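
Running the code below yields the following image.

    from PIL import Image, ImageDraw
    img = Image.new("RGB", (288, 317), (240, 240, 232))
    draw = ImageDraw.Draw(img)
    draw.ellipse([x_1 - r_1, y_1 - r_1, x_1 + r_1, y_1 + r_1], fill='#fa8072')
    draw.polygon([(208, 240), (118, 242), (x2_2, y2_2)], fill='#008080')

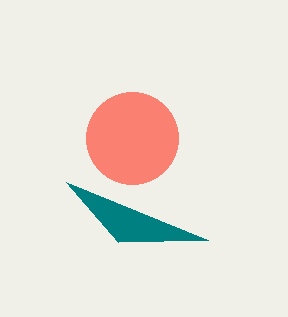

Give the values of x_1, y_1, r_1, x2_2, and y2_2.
x_1 = 132, y_1 = 138, r_1 = 46, x2_2 = 66, y2_2 = 182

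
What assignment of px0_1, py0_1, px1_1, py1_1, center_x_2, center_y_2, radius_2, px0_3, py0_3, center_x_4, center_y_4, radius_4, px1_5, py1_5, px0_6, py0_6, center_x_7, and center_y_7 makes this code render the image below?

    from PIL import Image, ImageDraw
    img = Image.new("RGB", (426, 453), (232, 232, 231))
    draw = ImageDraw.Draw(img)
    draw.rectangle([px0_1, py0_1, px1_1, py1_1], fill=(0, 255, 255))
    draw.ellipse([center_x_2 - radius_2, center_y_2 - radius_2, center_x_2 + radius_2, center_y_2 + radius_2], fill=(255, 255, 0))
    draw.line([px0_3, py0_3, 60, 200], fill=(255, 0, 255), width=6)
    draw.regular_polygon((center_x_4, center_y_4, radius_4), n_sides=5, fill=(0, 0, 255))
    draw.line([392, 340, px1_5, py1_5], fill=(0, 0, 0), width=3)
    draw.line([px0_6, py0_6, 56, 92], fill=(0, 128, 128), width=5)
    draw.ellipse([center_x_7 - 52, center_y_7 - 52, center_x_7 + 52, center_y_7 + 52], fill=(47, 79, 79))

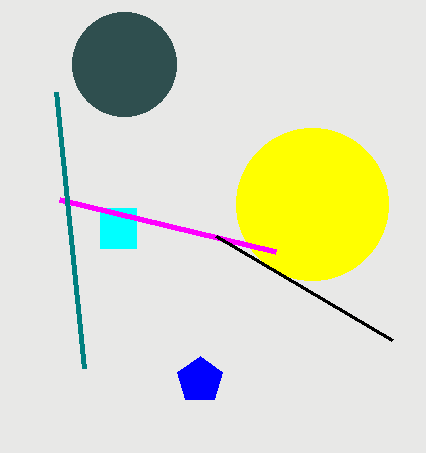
px0_1 = 100; py0_1 = 208; px1_1 = 136; py1_1 = 248; center_x_2 = 312; center_y_2 = 204; radius_2 = 76; px0_3 = 276; py0_3 = 252; center_x_4 = 200; center_y_4 = 380; radius_4 = 24; px1_5 = 216; py1_5 = 236; px0_6 = 84; py0_6 = 368; center_x_7 = 124; center_y_7 = 64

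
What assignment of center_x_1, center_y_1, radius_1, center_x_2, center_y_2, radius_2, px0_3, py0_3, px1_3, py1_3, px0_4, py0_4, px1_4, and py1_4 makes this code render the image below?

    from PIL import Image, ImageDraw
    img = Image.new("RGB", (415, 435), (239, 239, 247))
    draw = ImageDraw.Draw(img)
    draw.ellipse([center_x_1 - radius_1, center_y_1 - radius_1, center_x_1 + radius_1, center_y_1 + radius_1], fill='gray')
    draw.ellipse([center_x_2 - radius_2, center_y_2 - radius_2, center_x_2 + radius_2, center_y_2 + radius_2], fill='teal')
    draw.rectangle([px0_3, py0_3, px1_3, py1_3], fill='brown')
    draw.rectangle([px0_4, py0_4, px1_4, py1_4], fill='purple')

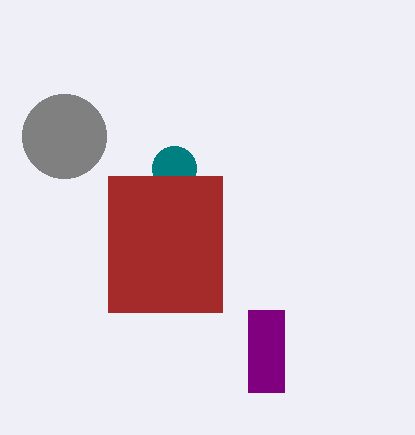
center_x_1 = 64
center_y_1 = 136
radius_1 = 42
center_x_2 = 174
center_y_2 = 168
radius_2 = 22
px0_3 = 108
py0_3 = 176
px1_3 = 222
py1_3 = 312
px0_4 = 248
py0_4 = 310
px1_4 = 284
py1_4 = 392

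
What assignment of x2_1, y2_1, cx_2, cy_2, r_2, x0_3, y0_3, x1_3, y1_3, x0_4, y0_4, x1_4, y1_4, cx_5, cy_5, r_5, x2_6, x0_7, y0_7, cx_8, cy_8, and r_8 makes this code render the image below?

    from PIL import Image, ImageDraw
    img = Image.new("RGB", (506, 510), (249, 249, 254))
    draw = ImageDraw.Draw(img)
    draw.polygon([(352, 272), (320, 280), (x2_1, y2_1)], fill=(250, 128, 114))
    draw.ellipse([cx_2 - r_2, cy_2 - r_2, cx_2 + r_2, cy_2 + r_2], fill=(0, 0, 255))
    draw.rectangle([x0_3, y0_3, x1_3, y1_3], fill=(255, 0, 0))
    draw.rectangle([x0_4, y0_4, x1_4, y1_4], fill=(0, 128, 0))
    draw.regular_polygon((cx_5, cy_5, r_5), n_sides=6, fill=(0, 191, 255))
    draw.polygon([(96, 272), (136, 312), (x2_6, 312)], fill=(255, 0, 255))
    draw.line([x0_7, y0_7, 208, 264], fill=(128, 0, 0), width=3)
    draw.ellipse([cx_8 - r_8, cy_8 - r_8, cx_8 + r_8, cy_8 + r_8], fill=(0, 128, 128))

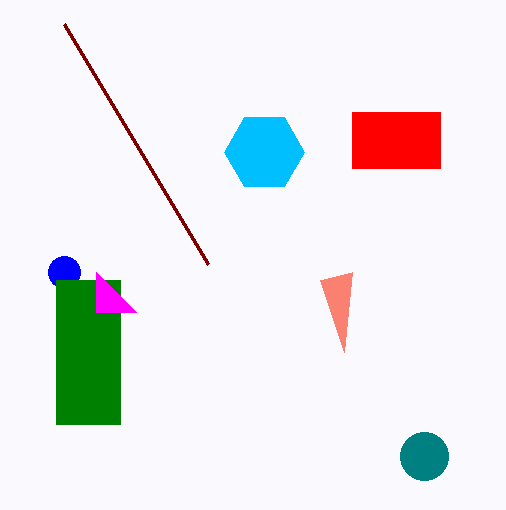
x2_1 = 344, y2_1 = 352, cx_2 = 64, cy_2 = 272, r_2 = 16, x0_3 = 352, y0_3 = 112, x1_3 = 440, y1_3 = 168, x0_4 = 56, y0_4 = 280, x1_4 = 120, y1_4 = 424, cx_5 = 264, cy_5 = 152, r_5 = 40, x2_6 = 96, x0_7 = 64, y0_7 = 24, cx_8 = 424, cy_8 = 456, r_8 = 24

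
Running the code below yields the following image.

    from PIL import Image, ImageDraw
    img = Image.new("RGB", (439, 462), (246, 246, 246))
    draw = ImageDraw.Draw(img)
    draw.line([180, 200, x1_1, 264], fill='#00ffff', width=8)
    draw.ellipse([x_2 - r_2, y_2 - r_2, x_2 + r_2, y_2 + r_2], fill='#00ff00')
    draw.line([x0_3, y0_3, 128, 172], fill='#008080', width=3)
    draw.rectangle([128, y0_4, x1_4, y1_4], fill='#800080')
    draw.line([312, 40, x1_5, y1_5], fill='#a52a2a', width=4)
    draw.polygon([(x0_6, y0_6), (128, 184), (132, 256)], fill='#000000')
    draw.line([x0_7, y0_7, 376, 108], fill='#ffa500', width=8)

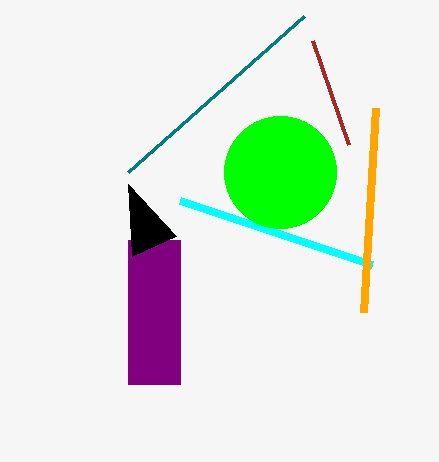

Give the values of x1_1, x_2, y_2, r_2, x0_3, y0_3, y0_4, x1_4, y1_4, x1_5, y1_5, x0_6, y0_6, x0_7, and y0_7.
x1_1 = 372, x_2 = 280, y_2 = 172, r_2 = 56, x0_3 = 304, y0_3 = 16, y0_4 = 240, x1_4 = 180, y1_4 = 384, x1_5 = 348, y1_5 = 144, x0_6 = 176, y0_6 = 236, x0_7 = 364, y0_7 = 312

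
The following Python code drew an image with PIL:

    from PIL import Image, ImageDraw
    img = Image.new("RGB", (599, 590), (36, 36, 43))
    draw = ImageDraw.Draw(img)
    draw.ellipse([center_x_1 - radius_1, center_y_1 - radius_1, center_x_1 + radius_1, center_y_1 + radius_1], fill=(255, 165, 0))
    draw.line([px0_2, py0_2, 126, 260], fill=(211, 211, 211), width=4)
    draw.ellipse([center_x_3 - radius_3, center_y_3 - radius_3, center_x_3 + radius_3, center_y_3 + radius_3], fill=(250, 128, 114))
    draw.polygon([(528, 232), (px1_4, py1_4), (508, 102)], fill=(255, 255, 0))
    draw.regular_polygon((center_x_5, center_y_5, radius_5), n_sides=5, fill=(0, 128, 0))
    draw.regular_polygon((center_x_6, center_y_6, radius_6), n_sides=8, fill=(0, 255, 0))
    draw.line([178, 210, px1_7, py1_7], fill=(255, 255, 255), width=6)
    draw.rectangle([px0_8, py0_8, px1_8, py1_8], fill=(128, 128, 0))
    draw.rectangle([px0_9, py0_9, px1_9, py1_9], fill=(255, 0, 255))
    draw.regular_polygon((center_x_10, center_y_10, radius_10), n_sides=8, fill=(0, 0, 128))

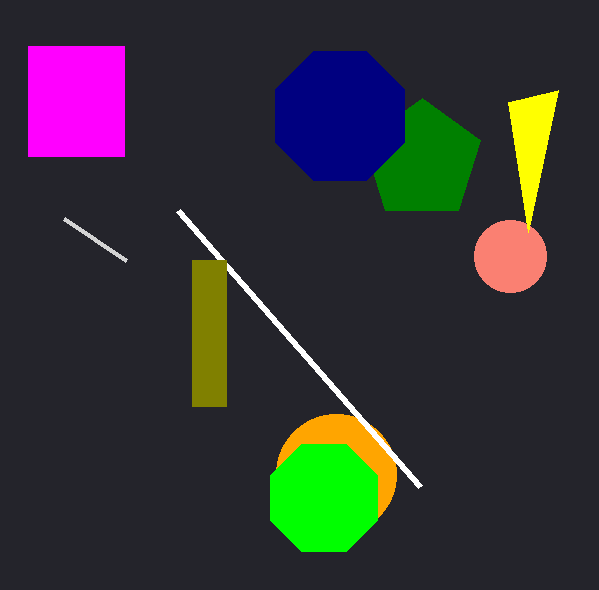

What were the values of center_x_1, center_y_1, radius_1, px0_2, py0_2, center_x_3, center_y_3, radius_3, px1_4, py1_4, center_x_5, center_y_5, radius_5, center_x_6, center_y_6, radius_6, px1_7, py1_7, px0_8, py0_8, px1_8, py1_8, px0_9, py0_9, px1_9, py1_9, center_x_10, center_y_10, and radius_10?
center_x_1 = 336, center_y_1 = 474, radius_1 = 60, px0_2 = 64, py0_2 = 218, center_x_3 = 510, center_y_3 = 256, radius_3 = 36, px1_4 = 558, py1_4 = 90, center_x_5 = 422, center_y_5 = 160, radius_5 = 62, center_x_6 = 324, center_y_6 = 498, radius_6 = 58, px1_7 = 420, py1_7 = 486, px0_8 = 192, py0_8 = 260, px1_8 = 226, py1_8 = 406, px0_9 = 28, py0_9 = 46, px1_9 = 124, py1_9 = 156, center_x_10 = 340, center_y_10 = 116, radius_10 = 70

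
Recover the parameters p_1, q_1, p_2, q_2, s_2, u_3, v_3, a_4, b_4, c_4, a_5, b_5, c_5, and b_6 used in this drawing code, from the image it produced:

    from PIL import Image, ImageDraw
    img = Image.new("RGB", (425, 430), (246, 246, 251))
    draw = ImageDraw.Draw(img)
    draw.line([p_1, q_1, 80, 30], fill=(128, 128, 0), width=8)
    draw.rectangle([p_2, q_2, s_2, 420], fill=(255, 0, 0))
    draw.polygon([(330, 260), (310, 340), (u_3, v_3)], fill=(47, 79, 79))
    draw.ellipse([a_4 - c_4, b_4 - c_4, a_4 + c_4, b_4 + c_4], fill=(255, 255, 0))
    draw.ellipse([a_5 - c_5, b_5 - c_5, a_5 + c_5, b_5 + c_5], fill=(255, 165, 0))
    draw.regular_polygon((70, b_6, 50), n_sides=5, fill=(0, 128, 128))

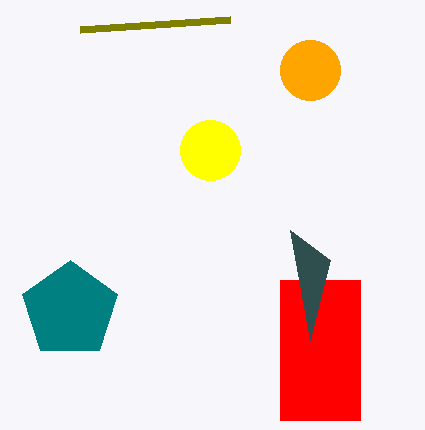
p_1 = 230
q_1 = 20
p_2 = 280
q_2 = 280
s_2 = 360
u_3 = 290
v_3 = 230
a_4 = 210
b_4 = 150
c_4 = 30
a_5 = 310
b_5 = 70
c_5 = 30
b_6 = 310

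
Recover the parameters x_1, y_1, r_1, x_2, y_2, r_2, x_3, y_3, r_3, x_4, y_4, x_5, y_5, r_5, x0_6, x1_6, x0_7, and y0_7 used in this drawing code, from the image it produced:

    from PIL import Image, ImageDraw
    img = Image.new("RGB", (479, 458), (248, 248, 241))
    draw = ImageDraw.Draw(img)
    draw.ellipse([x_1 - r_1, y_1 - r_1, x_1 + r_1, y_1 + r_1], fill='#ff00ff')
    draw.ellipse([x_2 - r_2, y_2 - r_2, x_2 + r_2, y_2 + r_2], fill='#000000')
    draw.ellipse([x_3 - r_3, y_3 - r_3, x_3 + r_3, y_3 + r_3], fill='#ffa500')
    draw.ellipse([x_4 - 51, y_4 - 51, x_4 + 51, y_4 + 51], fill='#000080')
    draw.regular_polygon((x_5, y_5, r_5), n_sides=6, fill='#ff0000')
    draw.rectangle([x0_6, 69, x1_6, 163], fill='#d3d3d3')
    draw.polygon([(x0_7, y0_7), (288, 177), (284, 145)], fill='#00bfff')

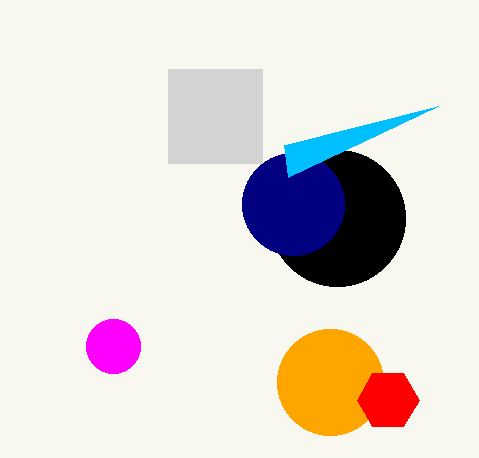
x_1 = 113, y_1 = 346, r_1 = 27, x_2 = 337, y_2 = 218, r_2 = 68, x_3 = 330, y_3 = 382, r_3 = 53, x_4 = 293, y_4 = 204, x_5 = 388, y_5 = 400, r_5 = 31, x0_6 = 168, x1_6 = 262, x0_7 = 438, y0_7 = 106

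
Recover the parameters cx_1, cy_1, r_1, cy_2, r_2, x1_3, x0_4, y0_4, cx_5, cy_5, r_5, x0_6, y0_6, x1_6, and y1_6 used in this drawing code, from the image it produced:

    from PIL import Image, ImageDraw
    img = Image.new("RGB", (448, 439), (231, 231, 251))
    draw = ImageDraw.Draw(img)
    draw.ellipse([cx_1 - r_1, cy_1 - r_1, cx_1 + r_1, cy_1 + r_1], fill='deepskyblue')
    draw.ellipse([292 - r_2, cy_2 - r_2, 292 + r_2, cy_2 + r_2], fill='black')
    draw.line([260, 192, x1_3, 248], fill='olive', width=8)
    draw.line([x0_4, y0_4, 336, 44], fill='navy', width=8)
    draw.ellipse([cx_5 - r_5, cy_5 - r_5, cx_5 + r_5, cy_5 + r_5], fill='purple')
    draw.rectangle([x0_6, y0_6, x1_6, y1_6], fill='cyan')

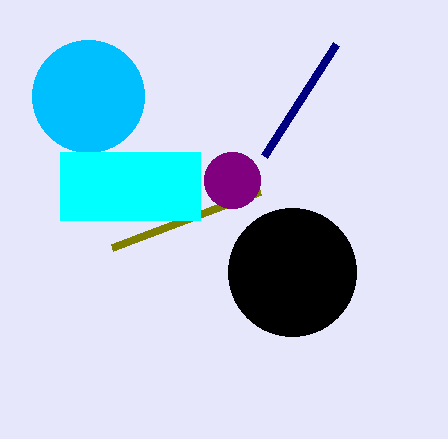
cx_1 = 88
cy_1 = 96
r_1 = 56
cy_2 = 272
r_2 = 64
x1_3 = 112
x0_4 = 264
y0_4 = 156
cx_5 = 232
cy_5 = 180
r_5 = 28
x0_6 = 60
y0_6 = 152
x1_6 = 200
y1_6 = 220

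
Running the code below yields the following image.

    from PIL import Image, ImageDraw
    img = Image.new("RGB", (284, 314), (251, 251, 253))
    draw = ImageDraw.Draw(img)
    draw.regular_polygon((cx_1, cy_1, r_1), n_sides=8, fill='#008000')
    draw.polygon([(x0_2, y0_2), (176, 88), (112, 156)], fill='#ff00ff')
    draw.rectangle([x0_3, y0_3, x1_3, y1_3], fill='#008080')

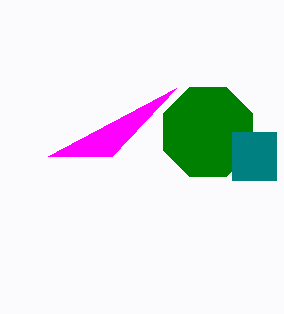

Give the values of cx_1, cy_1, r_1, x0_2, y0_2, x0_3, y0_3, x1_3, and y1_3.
cx_1 = 208; cy_1 = 132; r_1 = 48; x0_2 = 48; y0_2 = 156; x0_3 = 232; y0_3 = 132; x1_3 = 276; y1_3 = 180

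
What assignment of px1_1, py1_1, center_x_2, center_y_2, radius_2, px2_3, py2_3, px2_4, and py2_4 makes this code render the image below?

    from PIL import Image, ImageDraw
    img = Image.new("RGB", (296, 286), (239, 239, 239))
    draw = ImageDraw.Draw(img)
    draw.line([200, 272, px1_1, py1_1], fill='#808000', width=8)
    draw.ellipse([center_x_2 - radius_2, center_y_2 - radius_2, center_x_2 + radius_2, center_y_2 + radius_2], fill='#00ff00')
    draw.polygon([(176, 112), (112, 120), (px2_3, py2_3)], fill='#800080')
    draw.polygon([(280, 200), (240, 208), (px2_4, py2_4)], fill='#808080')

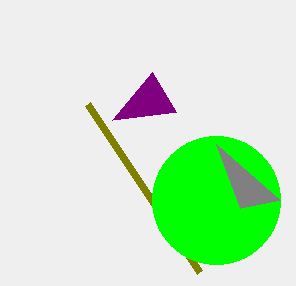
px1_1 = 88
py1_1 = 104
center_x_2 = 216
center_y_2 = 200
radius_2 = 64
px2_3 = 152
py2_3 = 72
px2_4 = 216
py2_4 = 144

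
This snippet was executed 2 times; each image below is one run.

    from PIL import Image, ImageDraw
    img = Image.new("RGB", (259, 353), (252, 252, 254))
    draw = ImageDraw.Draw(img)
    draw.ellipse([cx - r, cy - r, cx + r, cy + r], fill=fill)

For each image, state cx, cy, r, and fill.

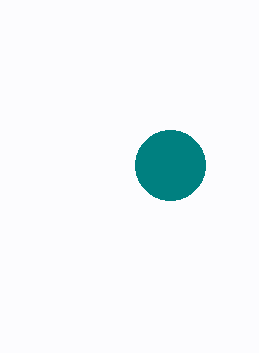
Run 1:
cx = 170; cy = 165; r = 35; fill = 'teal'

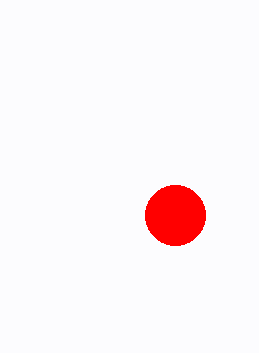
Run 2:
cx = 175; cy = 215; r = 30; fill = 'red'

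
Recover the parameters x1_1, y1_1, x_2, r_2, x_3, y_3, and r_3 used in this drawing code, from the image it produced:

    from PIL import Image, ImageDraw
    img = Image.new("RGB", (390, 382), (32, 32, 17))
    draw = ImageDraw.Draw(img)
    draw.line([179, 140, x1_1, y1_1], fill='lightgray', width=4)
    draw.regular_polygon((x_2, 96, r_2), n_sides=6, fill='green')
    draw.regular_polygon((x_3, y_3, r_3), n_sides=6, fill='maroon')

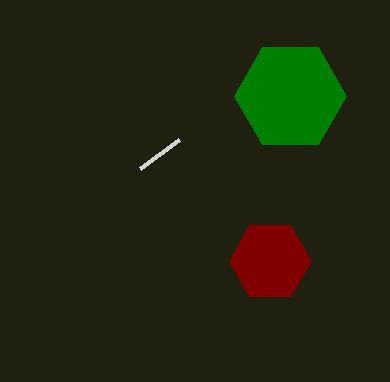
x1_1 = 140; y1_1 = 169; x_2 = 290; r_2 = 56; x_3 = 270; y_3 = 261; r_3 = 41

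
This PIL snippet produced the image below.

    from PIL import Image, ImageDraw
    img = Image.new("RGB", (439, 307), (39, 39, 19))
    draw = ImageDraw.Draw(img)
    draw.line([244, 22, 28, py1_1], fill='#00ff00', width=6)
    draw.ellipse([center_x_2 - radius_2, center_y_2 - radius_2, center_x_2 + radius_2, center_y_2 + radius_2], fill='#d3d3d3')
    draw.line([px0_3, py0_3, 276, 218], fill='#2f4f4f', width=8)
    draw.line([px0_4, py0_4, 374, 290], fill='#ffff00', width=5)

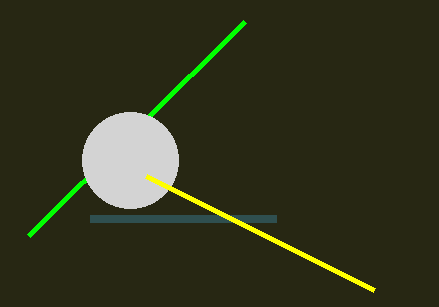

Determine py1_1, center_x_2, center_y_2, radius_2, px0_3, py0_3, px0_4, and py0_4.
py1_1 = 236
center_x_2 = 130
center_y_2 = 160
radius_2 = 48
px0_3 = 90
py0_3 = 218
px0_4 = 146
py0_4 = 176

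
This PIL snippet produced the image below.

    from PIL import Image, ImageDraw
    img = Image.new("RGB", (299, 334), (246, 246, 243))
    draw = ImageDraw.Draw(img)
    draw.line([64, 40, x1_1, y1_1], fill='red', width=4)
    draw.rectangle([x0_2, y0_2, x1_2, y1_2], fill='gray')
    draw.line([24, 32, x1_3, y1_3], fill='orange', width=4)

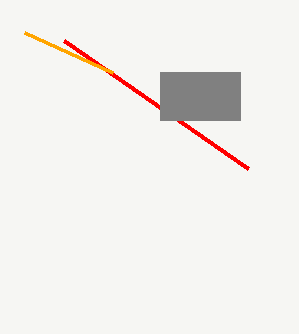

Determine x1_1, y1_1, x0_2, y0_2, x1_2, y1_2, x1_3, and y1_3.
x1_1 = 248; y1_1 = 168; x0_2 = 160; y0_2 = 72; x1_2 = 240; y1_2 = 120; x1_3 = 112; y1_3 = 72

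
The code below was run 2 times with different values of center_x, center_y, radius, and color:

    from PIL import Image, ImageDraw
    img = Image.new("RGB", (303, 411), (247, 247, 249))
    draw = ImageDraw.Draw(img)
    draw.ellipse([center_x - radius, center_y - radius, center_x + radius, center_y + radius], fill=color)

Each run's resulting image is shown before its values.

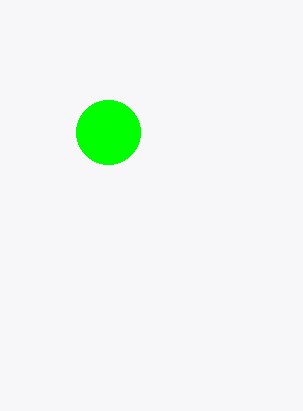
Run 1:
center_x = 108
center_y = 132
radius = 32
color = 'lime'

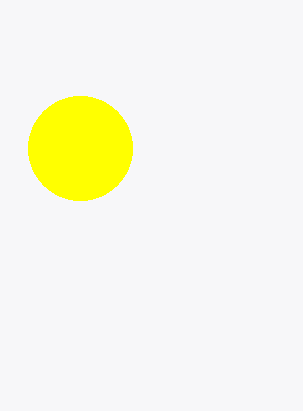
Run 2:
center_x = 80; center_y = 148; radius = 52; color = 'yellow'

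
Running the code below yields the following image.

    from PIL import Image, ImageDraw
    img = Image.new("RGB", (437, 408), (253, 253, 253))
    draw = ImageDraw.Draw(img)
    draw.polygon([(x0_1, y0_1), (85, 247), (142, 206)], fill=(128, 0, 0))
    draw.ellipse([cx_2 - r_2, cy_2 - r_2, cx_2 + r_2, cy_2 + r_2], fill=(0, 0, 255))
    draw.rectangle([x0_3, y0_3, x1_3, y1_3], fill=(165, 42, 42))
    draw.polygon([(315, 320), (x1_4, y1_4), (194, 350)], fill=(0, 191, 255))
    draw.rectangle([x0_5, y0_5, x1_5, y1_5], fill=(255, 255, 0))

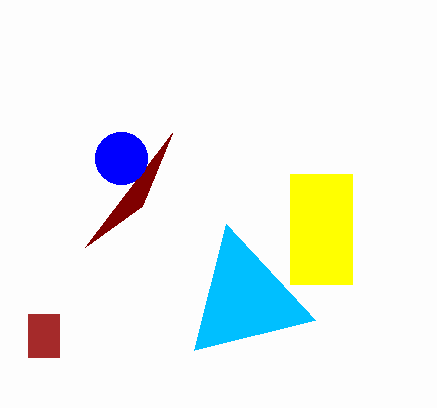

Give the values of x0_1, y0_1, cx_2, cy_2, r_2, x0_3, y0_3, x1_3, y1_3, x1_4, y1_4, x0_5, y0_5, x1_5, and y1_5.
x0_1 = 172; y0_1 = 133; cx_2 = 121; cy_2 = 158; r_2 = 26; x0_3 = 28; y0_3 = 314; x1_3 = 59; y1_3 = 357; x1_4 = 226; y1_4 = 224; x0_5 = 290; y0_5 = 174; x1_5 = 352; y1_5 = 284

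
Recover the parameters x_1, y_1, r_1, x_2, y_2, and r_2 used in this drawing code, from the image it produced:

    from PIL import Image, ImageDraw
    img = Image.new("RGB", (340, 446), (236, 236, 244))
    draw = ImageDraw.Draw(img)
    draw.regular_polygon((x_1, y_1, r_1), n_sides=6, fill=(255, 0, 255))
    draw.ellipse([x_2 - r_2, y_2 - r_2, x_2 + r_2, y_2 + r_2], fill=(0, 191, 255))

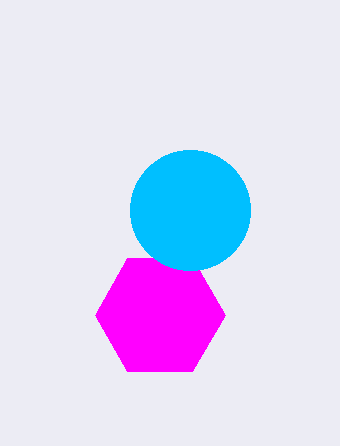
x_1 = 160; y_1 = 315; r_1 = 65; x_2 = 190; y_2 = 210; r_2 = 60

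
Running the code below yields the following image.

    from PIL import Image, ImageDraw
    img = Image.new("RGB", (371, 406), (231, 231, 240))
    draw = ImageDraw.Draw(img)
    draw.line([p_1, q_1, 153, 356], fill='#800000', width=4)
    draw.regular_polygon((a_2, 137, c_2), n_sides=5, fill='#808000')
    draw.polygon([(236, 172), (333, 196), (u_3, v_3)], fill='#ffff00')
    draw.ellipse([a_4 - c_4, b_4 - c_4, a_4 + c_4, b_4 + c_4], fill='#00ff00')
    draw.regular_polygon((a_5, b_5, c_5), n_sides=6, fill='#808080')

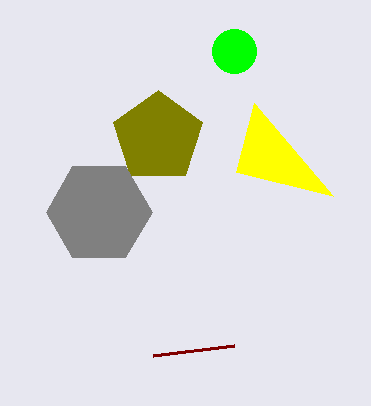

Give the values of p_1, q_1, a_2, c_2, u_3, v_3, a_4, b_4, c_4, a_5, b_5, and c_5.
p_1 = 234, q_1 = 346, a_2 = 158, c_2 = 47, u_3 = 254, v_3 = 103, a_4 = 234, b_4 = 51, c_4 = 22, a_5 = 99, b_5 = 212, c_5 = 53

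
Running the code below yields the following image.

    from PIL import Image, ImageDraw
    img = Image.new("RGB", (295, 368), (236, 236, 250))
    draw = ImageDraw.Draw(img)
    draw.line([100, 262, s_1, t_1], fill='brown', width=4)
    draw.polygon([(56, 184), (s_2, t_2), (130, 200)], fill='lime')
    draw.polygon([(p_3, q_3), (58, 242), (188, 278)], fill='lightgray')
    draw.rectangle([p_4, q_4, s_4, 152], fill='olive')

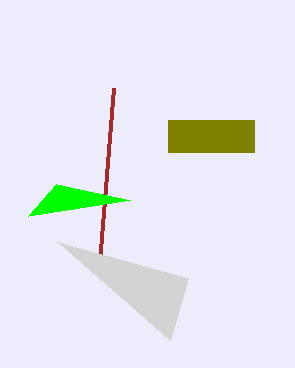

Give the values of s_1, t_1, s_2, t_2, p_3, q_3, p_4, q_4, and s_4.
s_1 = 114
t_1 = 88
s_2 = 28
t_2 = 216
p_3 = 170
q_3 = 340
p_4 = 168
q_4 = 120
s_4 = 254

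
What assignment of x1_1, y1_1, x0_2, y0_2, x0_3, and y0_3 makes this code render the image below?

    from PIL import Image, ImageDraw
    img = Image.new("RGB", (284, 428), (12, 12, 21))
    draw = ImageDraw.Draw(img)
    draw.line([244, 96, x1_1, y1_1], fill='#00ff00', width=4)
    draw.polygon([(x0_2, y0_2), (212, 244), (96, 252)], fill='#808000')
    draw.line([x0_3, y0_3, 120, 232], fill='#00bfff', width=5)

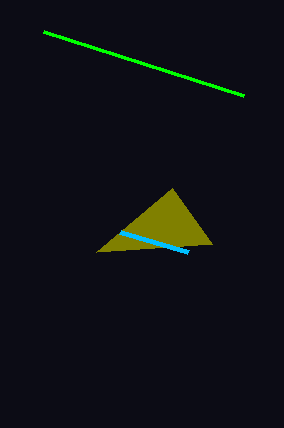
x1_1 = 44, y1_1 = 32, x0_2 = 172, y0_2 = 188, x0_3 = 188, y0_3 = 252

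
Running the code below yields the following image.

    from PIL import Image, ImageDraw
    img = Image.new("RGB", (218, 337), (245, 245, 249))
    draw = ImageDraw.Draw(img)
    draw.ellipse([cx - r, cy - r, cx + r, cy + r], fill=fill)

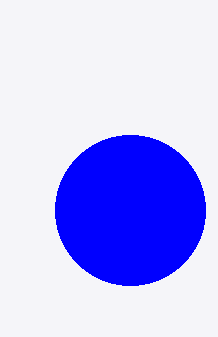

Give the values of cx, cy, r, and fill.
cx = 130
cy = 210
r = 75
fill = 'blue'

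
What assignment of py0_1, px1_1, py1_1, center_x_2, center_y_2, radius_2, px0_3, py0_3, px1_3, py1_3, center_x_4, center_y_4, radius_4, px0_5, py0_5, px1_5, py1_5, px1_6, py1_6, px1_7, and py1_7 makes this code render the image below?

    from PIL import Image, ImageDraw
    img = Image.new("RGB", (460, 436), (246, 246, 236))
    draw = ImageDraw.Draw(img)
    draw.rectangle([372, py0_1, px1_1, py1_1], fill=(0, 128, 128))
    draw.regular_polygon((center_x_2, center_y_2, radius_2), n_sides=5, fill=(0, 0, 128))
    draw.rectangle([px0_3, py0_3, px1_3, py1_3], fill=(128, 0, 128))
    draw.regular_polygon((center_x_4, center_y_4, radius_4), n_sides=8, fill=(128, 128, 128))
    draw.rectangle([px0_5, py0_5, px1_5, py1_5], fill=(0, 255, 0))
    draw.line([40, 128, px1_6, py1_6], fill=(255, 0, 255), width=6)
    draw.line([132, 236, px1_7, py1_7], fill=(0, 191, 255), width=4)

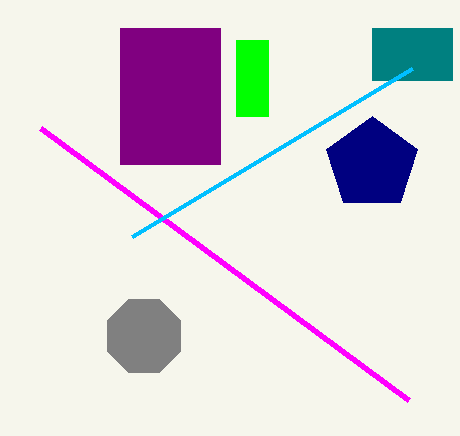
py0_1 = 28
px1_1 = 452
py1_1 = 80
center_x_2 = 372
center_y_2 = 164
radius_2 = 48
px0_3 = 120
py0_3 = 28
px1_3 = 220
py1_3 = 164
center_x_4 = 144
center_y_4 = 336
radius_4 = 40
px0_5 = 236
py0_5 = 40
px1_5 = 268
py1_5 = 116
px1_6 = 408
py1_6 = 400
px1_7 = 412
py1_7 = 68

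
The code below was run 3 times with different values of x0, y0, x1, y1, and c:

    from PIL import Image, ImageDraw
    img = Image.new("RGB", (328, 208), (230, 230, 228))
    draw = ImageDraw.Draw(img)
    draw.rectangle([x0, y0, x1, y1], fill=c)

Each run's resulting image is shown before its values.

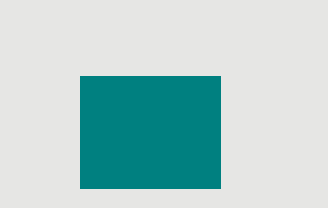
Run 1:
x0 = 80; y0 = 76; x1 = 220; y1 = 188; c = 'teal'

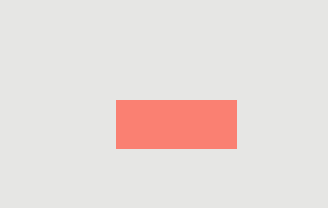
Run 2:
x0 = 116, y0 = 100, x1 = 236, y1 = 148, c = 'salmon'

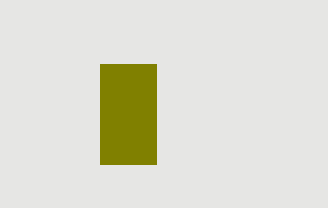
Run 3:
x0 = 100, y0 = 64, x1 = 156, y1 = 164, c = 'olive'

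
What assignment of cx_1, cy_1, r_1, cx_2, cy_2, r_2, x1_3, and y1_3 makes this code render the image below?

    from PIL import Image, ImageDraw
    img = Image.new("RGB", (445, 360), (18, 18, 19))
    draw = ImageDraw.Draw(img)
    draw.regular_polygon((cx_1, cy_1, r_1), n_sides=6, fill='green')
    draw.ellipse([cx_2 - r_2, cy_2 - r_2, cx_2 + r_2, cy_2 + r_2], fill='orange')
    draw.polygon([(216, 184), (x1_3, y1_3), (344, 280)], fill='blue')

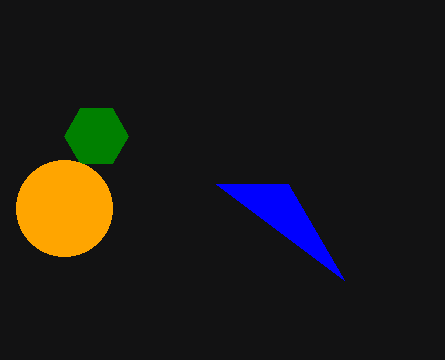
cx_1 = 96
cy_1 = 136
r_1 = 32
cx_2 = 64
cy_2 = 208
r_2 = 48
x1_3 = 288
y1_3 = 184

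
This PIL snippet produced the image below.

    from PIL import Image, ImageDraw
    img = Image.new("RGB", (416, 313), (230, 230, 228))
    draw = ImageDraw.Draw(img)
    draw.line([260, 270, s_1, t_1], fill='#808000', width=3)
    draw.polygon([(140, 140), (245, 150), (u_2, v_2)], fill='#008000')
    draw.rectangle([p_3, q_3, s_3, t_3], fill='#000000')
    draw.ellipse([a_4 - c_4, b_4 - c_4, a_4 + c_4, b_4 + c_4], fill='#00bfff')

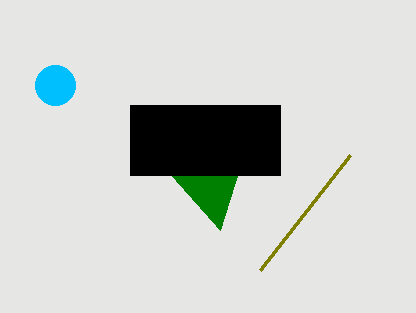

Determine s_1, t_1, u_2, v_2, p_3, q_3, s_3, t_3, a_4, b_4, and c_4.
s_1 = 350; t_1 = 155; u_2 = 220; v_2 = 230; p_3 = 130; q_3 = 105; s_3 = 280; t_3 = 175; a_4 = 55; b_4 = 85; c_4 = 20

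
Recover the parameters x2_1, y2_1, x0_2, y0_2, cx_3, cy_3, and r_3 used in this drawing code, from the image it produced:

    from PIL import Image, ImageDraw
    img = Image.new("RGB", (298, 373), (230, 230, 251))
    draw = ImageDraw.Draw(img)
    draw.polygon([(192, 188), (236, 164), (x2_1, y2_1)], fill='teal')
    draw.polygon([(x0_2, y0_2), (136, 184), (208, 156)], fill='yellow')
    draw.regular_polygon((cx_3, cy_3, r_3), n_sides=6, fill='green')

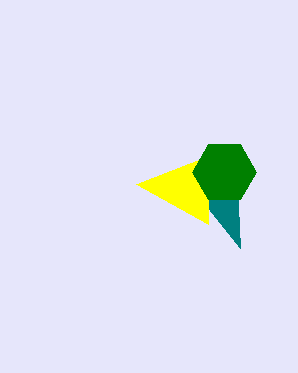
x2_1 = 240, y2_1 = 248, x0_2 = 208, y0_2 = 224, cx_3 = 224, cy_3 = 172, r_3 = 32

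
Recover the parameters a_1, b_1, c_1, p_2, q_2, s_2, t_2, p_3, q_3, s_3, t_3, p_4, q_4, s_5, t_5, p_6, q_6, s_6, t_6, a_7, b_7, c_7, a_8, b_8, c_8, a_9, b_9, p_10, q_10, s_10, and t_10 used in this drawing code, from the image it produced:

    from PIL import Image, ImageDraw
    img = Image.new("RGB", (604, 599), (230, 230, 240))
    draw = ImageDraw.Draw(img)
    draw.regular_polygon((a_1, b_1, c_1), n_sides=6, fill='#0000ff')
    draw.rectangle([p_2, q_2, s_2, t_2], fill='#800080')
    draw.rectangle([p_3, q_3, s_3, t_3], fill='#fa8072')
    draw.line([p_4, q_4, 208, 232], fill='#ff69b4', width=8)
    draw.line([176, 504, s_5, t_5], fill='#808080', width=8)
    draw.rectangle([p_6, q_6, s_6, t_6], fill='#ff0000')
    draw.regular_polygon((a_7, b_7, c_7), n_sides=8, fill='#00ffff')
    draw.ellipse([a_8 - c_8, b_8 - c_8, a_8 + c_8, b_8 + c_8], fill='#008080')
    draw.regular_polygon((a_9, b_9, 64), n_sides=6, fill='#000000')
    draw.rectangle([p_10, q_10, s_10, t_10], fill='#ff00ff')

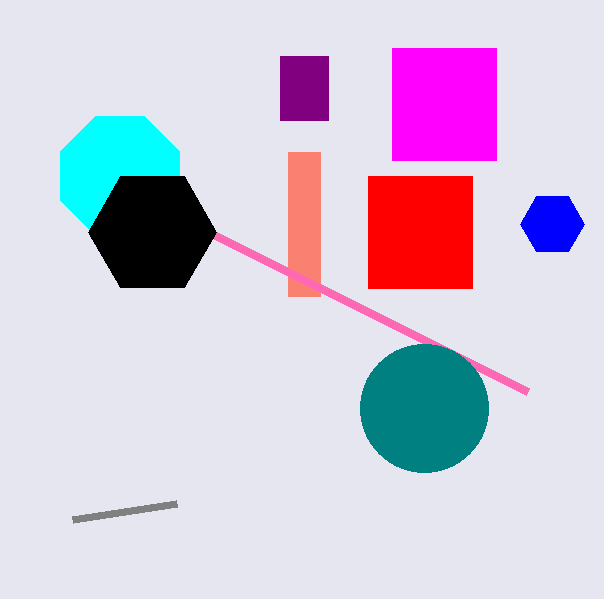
a_1 = 552; b_1 = 224; c_1 = 32; p_2 = 280; q_2 = 56; s_2 = 328; t_2 = 120; p_3 = 288; q_3 = 152; s_3 = 320; t_3 = 296; p_4 = 528; q_4 = 392; s_5 = 72; t_5 = 520; p_6 = 368; q_6 = 176; s_6 = 472; t_6 = 288; a_7 = 120; b_7 = 176; c_7 = 64; a_8 = 424; b_8 = 408; c_8 = 64; a_9 = 152; b_9 = 232; p_10 = 392; q_10 = 48; s_10 = 496; t_10 = 160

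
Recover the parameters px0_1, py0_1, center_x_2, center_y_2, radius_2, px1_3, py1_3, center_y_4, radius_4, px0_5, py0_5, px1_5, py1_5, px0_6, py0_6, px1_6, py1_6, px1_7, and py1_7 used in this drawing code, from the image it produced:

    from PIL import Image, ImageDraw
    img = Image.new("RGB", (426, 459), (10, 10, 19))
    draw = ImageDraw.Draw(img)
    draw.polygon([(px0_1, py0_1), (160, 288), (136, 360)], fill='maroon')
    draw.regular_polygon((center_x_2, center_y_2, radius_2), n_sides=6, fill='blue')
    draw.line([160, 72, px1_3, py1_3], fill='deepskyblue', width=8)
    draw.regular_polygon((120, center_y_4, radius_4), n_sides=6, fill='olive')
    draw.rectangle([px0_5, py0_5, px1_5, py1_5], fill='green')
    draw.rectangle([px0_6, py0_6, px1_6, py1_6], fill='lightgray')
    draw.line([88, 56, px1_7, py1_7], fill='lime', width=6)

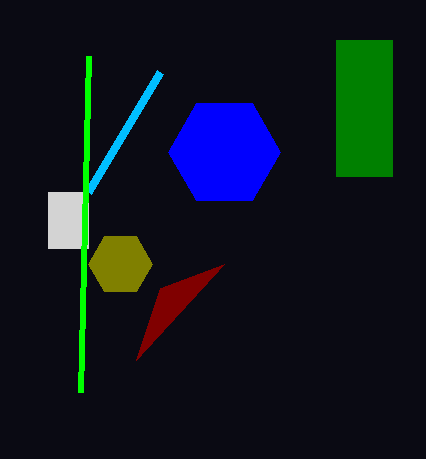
px0_1 = 224; py0_1 = 264; center_x_2 = 224; center_y_2 = 152; radius_2 = 56; px1_3 = 88; py1_3 = 192; center_y_4 = 264; radius_4 = 32; px0_5 = 336; py0_5 = 40; px1_5 = 392; py1_5 = 176; px0_6 = 48; py0_6 = 192; px1_6 = 88; py1_6 = 248; px1_7 = 80; py1_7 = 392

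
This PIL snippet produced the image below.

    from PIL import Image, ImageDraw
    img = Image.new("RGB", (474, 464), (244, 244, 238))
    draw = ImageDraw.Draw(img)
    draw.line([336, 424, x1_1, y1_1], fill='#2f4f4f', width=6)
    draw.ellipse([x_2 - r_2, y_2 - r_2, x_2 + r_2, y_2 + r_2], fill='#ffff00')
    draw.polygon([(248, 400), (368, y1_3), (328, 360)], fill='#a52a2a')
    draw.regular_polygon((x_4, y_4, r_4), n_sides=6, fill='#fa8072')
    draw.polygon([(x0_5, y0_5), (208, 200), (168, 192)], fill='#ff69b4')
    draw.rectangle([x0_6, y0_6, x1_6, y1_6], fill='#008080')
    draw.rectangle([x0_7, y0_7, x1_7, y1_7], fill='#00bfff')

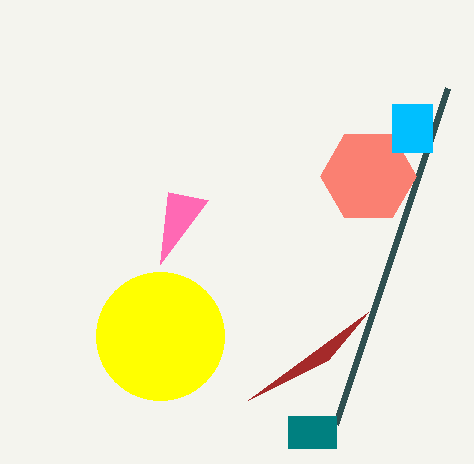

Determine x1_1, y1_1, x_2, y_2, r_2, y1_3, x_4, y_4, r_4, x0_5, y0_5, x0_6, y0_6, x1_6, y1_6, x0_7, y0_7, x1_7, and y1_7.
x1_1 = 448; y1_1 = 88; x_2 = 160; y_2 = 336; r_2 = 64; y1_3 = 312; x_4 = 368; y_4 = 176; r_4 = 48; x0_5 = 160; y0_5 = 264; x0_6 = 288; y0_6 = 416; x1_6 = 336; y1_6 = 448; x0_7 = 392; y0_7 = 104; x1_7 = 432; y1_7 = 152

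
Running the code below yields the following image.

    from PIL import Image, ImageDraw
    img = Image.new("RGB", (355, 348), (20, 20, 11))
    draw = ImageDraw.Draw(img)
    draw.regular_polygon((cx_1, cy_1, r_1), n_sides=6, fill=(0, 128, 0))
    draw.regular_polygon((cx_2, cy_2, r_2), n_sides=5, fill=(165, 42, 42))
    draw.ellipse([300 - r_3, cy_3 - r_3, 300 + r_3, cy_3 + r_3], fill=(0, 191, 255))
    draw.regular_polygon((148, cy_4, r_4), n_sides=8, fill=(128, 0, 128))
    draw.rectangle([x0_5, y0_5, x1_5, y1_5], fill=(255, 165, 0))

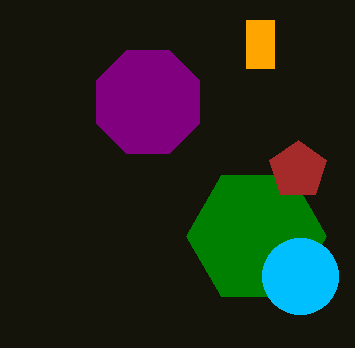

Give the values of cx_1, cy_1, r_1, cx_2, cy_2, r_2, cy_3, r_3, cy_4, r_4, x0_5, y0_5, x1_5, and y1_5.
cx_1 = 256
cy_1 = 236
r_1 = 70
cx_2 = 298
cy_2 = 170
r_2 = 30
cy_3 = 276
r_3 = 38
cy_4 = 102
r_4 = 56
x0_5 = 246
y0_5 = 20
x1_5 = 274
y1_5 = 68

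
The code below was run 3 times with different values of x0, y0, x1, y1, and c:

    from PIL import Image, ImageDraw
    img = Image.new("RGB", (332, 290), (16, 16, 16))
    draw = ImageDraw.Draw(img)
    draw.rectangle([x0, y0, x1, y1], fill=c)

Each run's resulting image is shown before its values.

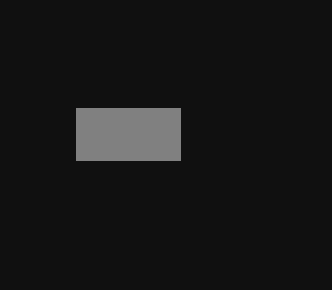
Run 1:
x0 = 76; y0 = 108; x1 = 180; y1 = 160; c = 'gray'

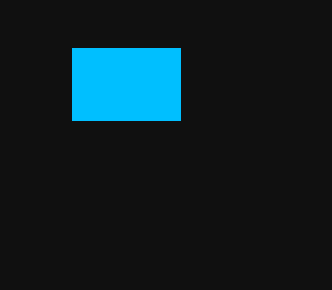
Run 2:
x0 = 72, y0 = 48, x1 = 180, y1 = 120, c = 'deepskyblue'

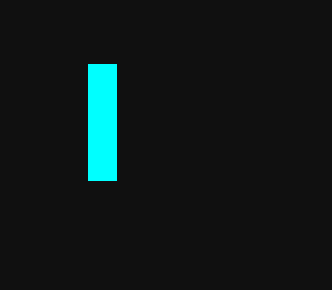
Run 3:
x0 = 88; y0 = 64; x1 = 116; y1 = 180; c = 'cyan'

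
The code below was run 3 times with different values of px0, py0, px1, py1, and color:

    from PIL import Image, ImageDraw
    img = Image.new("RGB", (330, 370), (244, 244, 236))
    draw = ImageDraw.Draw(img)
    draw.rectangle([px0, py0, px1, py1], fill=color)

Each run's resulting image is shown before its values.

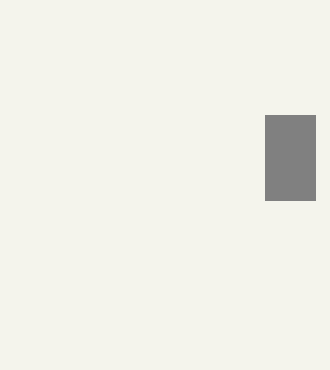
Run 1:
px0 = 265, py0 = 115, px1 = 315, py1 = 200, color = 'gray'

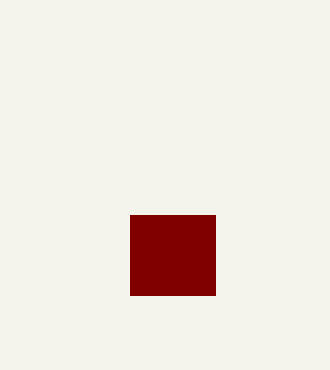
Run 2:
px0 = 130, py0 = 215, px1 = 215, py1 = 295, color = 'maroon'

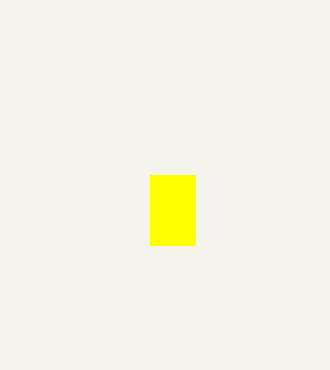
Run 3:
px0 = 150
py0 = 175
px1 = 195
py1 = 245
color = 'yellow'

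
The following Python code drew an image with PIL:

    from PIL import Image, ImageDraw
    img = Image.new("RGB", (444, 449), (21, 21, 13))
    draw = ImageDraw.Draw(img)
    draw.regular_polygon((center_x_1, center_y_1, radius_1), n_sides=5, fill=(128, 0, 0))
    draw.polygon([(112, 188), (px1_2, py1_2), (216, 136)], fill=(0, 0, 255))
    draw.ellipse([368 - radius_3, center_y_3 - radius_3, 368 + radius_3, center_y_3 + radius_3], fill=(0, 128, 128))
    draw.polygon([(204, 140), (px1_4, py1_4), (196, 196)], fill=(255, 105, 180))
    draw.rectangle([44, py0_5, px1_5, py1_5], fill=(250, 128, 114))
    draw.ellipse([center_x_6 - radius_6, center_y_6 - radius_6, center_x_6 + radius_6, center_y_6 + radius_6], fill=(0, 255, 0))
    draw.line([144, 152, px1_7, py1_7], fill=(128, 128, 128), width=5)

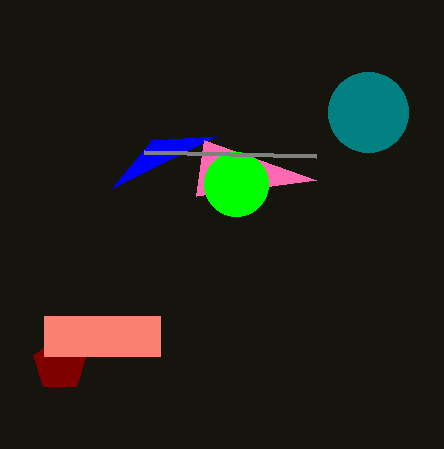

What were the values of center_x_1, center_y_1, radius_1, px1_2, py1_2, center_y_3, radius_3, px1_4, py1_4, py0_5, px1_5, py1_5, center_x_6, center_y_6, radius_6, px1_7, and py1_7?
center_x_1 = 60, center_y_1 = 364, radius_1 = 28, px1_2 = 152, py1_2 = 140, center_y_3 = 112, radius_3 = 40, px1_4 = 316, py1_4 = 180, py0_5 = 316, px1_5 = 160, py1_5 = 356, center_x_6 = 236, center_y_6 = 184, radius_6 = 32, px1_7 = 316, py1_7 = 156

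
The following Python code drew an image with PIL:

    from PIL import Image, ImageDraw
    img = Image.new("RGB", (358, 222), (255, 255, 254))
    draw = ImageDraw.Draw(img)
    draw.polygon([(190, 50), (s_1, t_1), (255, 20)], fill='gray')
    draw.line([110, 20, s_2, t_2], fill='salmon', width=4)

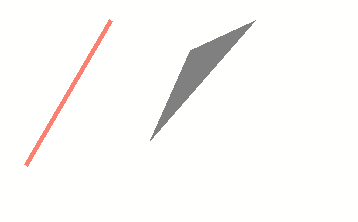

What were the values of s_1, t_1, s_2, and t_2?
s_1 = 150
t_1 = 140
s_2 = 25
t_2 = 165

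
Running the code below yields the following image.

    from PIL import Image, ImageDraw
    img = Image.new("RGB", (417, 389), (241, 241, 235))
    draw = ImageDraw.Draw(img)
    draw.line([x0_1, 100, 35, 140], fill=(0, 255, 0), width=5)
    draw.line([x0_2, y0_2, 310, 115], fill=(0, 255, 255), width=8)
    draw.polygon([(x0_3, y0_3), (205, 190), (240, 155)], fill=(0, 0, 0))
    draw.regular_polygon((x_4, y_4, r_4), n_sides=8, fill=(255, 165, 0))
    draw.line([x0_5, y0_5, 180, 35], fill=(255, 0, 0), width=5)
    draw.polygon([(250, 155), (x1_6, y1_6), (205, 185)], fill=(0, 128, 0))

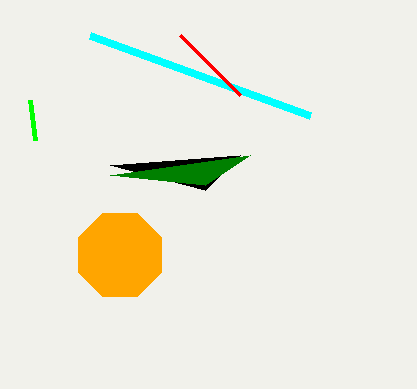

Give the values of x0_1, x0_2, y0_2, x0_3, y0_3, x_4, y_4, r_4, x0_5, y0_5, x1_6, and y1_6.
x0_1 = 30, x0_2 = 90, y0_2 = 35, x0_3 = 110, y0_3 = 165, x_4 = 120, y_4 = 255, r_4 = 45, x0_5 = 240, y0_5 = 95, x1_6 = 110, y1_6 = 175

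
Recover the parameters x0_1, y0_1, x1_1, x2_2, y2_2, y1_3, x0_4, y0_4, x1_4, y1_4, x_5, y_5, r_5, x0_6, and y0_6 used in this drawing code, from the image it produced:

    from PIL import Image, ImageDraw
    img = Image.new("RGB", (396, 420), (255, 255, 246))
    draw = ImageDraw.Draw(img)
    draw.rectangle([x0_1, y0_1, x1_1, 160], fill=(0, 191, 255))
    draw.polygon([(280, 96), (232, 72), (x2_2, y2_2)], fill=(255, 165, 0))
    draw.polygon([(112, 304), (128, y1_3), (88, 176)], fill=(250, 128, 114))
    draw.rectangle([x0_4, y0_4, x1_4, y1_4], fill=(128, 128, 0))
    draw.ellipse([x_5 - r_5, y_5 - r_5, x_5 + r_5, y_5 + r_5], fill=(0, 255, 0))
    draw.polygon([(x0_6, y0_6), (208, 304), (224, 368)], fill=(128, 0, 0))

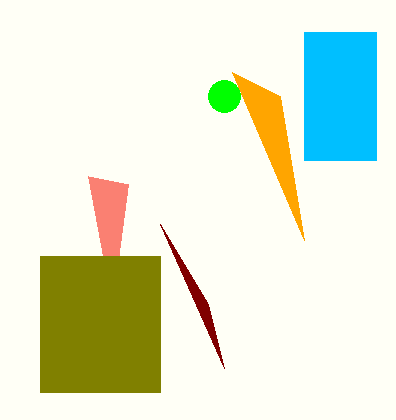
x0_1 = 304; y0_1 = 32; x1_1 = 376; x2_2 = 304; y2_2 = 240; y1_3 = 184; x0_4 = 40; y0_4 = 256; x1_4 = 160; y1_4 = 392; x_5 = 224; y_5 = 96; r_5 = 16; x0_6 = 160; y0_6 = 224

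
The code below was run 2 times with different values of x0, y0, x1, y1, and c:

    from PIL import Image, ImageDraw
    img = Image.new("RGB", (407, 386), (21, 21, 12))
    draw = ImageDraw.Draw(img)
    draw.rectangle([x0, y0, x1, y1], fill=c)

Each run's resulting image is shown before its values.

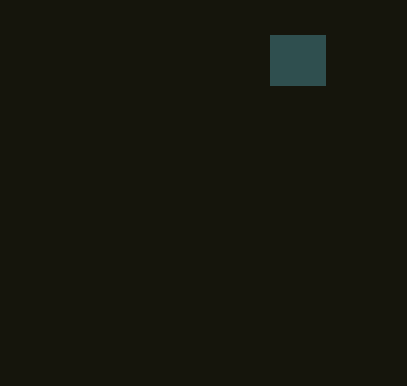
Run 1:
x0 = 270, y0 = 35, x1 = 325, y1 = 85, c = 'darkslategray'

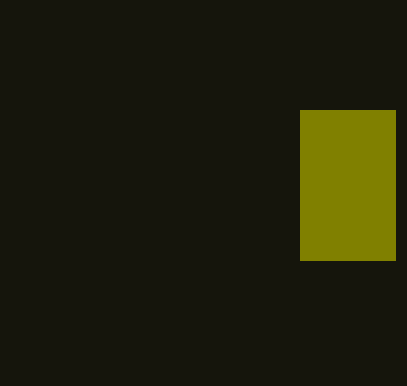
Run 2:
x0 = 300
y0 = 110
x1 = 395
y1 = 260
c = 'olive'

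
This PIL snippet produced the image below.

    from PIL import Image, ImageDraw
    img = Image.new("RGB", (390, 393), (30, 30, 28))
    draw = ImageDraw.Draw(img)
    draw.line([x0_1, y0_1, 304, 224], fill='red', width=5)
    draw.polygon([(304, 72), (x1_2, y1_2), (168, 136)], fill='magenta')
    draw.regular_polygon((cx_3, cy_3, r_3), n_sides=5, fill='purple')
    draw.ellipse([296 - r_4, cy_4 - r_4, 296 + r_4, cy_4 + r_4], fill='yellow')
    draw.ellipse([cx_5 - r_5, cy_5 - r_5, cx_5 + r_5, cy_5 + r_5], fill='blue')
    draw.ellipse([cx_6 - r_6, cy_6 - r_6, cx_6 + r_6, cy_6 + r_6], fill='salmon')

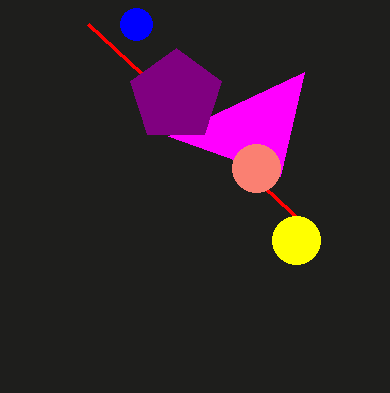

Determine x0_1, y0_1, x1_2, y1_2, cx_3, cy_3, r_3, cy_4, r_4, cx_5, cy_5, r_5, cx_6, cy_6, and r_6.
x0_1 = 88
y0_1 = 24
x1_2 = 280
y1_2 = 176
cx_3 = 176
cy_3 = 96
r_3 = 48
cy_4 = 240
r_4 = 24
cx_5 = 136
cy_5 = 24
r_5 = 16
cx_6 = 256
cy_6 = 168
r_6 = 24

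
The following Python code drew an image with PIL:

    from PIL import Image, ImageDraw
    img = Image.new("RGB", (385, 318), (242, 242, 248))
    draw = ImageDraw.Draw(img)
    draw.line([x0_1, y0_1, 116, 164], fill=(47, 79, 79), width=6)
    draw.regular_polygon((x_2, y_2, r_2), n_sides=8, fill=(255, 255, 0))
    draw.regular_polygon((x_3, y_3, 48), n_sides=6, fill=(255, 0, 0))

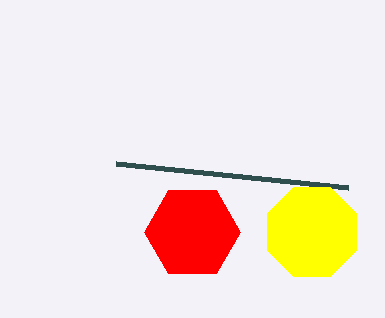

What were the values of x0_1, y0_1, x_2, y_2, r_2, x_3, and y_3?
x0_1 = 348; y0_1 = 188; x_2 = 312; y_2 = 232; r_2 = 48; x_3 = 192; y_3 = 232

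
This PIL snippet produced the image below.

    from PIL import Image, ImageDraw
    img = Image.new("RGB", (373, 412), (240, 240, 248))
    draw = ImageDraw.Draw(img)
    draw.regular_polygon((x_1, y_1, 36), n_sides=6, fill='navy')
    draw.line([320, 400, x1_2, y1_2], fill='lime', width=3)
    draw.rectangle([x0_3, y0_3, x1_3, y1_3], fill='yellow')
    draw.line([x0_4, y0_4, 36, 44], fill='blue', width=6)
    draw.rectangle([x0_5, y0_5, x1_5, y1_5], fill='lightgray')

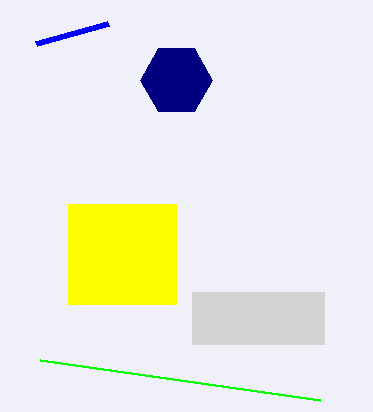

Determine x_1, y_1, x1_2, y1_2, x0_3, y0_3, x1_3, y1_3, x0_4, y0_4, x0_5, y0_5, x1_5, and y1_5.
x_1 = 176, y_1 = 80, x1_2 = 40, y1_2 = 360, x0_3 = 68, y0_3 = 204, x1_3 = 176, y1_3 = 304, x0_4 = 108, y0_4 = 24, x0_5 = 192, y0_5 = 292, x1_5 = 324, y1_5 = 344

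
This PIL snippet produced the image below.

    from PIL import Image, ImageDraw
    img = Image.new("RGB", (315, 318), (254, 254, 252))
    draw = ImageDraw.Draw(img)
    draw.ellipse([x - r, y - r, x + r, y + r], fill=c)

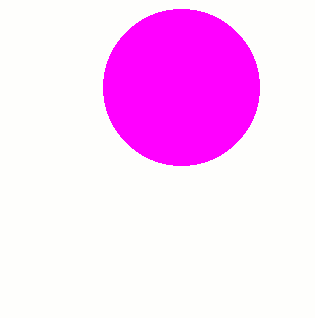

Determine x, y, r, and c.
x = 181
y = 87
r = 78
c = 'magenta'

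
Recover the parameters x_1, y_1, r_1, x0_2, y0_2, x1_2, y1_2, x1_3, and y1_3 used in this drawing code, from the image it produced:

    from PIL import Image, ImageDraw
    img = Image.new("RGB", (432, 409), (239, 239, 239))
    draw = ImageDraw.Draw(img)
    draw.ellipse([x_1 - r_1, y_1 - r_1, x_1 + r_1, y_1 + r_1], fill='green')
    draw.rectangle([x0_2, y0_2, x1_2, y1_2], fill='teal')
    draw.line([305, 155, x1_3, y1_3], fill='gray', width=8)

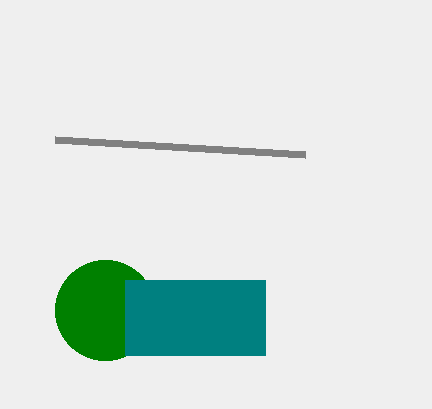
x_1 = 105
y_1 = 310
r_1 = 50
x0_2 = 125
y0_2 = 280
x1_2 = 265
y1_2 = 355
x1_3 = 55
y1_3 = 140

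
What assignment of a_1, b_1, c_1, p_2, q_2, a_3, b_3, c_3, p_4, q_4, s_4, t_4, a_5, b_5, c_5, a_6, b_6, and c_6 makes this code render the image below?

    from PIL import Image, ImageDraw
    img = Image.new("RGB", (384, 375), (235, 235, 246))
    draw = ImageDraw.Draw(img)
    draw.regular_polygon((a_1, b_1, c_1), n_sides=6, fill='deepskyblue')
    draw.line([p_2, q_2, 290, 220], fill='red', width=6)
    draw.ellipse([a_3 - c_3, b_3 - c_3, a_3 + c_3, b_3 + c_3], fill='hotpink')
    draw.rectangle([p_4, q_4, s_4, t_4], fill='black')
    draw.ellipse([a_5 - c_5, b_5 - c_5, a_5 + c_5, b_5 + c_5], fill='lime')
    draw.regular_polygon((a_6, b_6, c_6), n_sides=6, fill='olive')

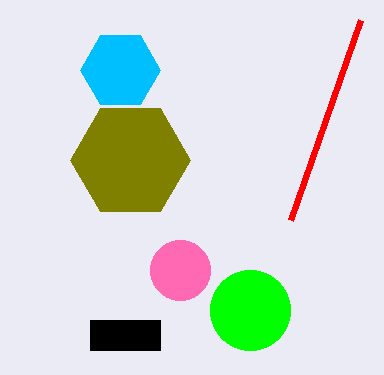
a_1 = 120
b_1 = 70
c_1 = 40
p_2 = 360
q_2 = 20
a_3 = 180
b_3 = 270
c_3 = 30
p_4 = 90
q_4 = 320
s_4 = 160
t_4 = 350
a_5 = 250
b_5 = 310
c_5 = 40
a_6 = 130
b_6 = 160
c_6 = 60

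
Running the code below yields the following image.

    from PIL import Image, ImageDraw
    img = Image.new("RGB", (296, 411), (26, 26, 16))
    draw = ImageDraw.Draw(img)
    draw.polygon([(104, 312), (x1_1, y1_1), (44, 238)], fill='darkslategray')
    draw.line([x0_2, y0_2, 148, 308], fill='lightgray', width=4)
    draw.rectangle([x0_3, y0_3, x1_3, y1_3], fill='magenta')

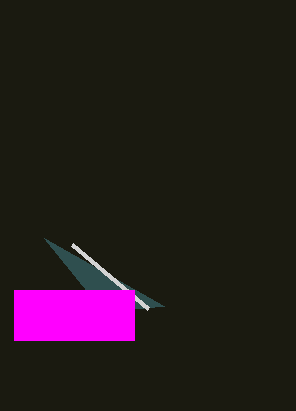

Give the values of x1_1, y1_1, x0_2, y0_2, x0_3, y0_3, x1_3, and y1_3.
x1_1 = 164, y1_1 = 306, x0_2 = 72, y0_2 = 244, x0_3 = 14, y0_3 = 290, x1_3 = 134, y1_3 = 340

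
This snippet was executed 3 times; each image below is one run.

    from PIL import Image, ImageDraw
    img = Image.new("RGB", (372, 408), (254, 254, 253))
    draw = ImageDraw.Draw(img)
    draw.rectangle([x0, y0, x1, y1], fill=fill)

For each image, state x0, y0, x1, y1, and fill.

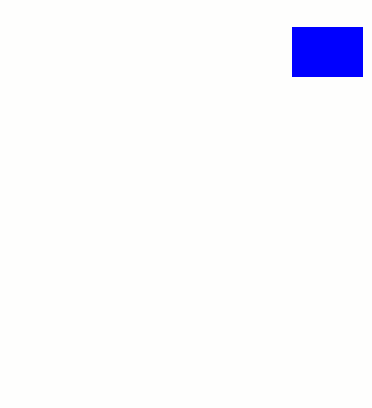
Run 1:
x0 = 292; y0 = 27; x1 = 362; y1 = 76; fill = 'blue'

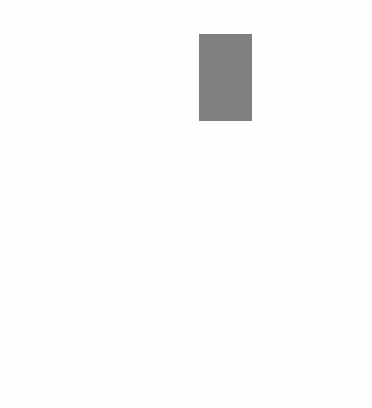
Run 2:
x0 = 199, y0 = 34, x1 = 251, y1 = 120, fill = 'gray'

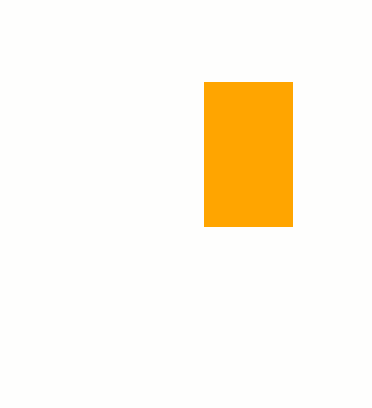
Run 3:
x0 = 204, y0 = 82, x1 = 292, y1 = 226, fill = 'orange'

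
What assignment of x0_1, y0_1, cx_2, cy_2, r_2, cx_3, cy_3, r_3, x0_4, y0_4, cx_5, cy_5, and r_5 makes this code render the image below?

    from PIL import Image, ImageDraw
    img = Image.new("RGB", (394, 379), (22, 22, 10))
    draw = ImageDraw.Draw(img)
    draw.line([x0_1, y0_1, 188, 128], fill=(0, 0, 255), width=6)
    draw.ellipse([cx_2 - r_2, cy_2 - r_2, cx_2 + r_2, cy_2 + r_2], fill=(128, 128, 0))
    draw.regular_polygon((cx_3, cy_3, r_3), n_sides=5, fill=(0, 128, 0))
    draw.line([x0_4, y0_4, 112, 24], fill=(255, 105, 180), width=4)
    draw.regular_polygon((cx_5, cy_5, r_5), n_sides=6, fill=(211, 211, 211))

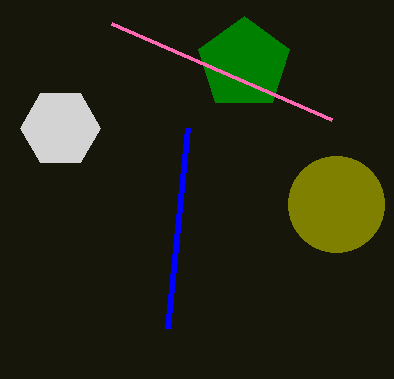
x0_1 = 168, y0_1 = 328, cx_2 = 336, cy_2 = 204, r_2 = 48, cx_3 = 244, cy_3 = 64, r_3 = 48, x0_4 = 332, y0_4 = 120, cx_5 = 60, cy_5 = 128, r_5 = 40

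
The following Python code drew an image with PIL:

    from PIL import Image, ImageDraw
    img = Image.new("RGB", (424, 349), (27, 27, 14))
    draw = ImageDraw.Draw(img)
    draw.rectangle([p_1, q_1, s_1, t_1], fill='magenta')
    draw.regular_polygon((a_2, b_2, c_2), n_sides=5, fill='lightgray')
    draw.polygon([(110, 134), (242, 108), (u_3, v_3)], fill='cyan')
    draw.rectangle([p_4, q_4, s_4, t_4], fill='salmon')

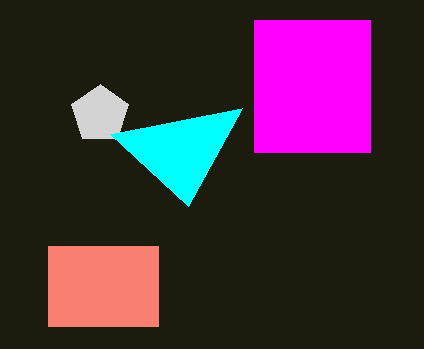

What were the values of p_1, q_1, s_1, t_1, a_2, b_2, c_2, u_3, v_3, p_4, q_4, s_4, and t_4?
p_1 = 254, q_1 = 20, s_1 = 370, t_1 = 152, a_2 = 100, b_2 = 114, c_2 = 30, u_3 = 188, v_3 = 206, p_4 = 48, q_4 = 246, s_4 = 158, t_4 = 326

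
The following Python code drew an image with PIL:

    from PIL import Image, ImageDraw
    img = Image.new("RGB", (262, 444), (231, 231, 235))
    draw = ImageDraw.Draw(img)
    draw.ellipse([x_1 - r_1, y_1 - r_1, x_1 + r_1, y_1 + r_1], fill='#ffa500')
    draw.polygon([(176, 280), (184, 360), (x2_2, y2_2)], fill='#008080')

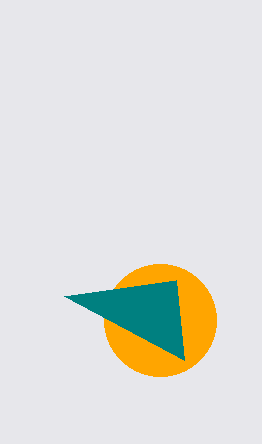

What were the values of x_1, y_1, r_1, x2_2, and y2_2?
x_1 = 160; y_1 = 320; r_1 = 56; x2_2 = 64; y2_2 = 296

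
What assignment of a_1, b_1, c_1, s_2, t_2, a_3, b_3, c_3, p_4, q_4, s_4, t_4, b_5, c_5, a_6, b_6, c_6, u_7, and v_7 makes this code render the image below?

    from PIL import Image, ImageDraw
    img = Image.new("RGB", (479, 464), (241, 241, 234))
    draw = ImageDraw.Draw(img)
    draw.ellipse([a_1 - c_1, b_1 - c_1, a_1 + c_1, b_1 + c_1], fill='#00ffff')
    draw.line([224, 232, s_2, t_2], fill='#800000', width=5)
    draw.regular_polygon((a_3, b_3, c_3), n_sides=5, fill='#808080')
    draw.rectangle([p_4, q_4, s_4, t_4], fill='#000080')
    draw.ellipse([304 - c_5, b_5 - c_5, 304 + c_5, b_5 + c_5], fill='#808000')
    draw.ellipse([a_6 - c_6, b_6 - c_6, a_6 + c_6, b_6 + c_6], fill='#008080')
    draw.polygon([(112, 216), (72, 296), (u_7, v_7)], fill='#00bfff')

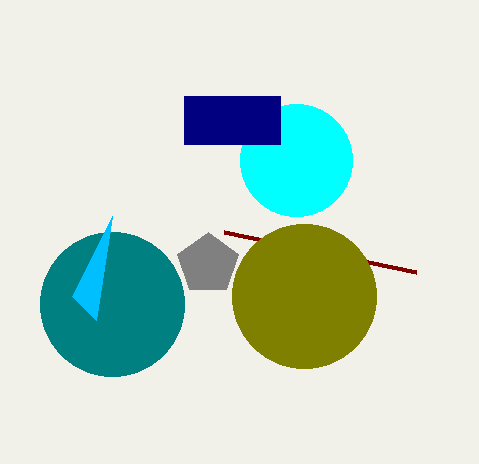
a_1 = 296, b_1 = 160, c_1 = 56, s_2 = 416, t_2 = 272, a_3 = 208, b_3 = 264, c_3 = 32, p_4 = 184, q_4 = 96, s_4 = 280, t_4 = 144, b_5 = 296, c_5 = 72, a_6 = 112, b_6 = 304, c_6 = 72, u_7 = 96, v_7 = 320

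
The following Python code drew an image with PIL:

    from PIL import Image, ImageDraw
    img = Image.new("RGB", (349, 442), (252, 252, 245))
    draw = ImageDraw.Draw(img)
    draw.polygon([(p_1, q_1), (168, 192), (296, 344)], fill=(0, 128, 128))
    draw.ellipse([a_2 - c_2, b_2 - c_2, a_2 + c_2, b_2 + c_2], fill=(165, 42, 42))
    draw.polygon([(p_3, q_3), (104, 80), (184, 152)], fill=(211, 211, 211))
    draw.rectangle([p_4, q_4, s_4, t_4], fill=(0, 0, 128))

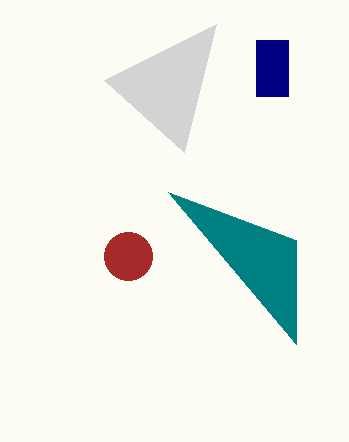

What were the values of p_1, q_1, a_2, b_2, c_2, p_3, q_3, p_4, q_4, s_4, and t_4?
p_1 = 296, q_1 = 240, a_2 = 128, b_2 = 256, c_2 = 24, p_3 = 216, q_3 = 24, p_4 = 256, q_4 = 40, s_4 = 288, t_4 = 96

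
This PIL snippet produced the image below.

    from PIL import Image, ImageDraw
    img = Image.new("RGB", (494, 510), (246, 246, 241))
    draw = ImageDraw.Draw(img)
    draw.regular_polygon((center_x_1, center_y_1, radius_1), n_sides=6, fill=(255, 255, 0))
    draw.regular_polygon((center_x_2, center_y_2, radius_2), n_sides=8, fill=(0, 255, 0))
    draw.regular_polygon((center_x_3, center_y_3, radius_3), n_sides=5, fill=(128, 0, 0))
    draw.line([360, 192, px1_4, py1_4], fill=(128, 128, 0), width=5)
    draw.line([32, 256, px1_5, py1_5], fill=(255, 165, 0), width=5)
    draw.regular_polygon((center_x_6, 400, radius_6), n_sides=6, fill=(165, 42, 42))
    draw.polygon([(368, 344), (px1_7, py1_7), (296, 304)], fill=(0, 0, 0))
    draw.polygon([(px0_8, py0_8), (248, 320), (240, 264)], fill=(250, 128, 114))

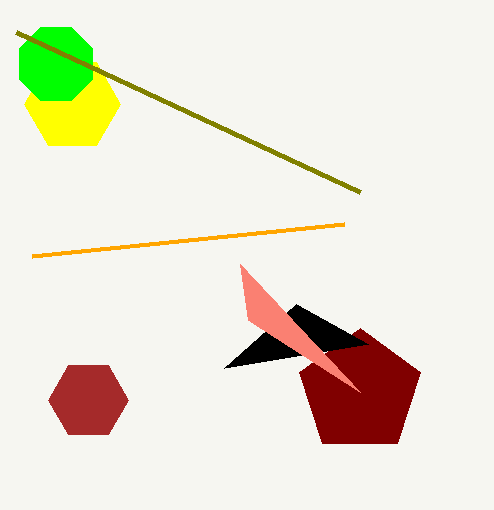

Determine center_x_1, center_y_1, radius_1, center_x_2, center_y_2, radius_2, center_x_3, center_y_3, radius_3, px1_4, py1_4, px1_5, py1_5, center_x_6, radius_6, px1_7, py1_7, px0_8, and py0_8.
center_x_1 = 72; center_y_1 = 104; radius_1 = 48; center_x_2 = 56; center_y_2 = 64; radius_2 = 40; center_x_3 = 360; center_y_3 = 392; radius_3 = 64; px1_4 = 16; py1_4 = 32; px1_5 = 344; py1_5 = 224; center_x_6 = 88; radius_6 = 40; px1_7 = 224; py1_7 = 368; px0_8 = 360; py0_8 = 392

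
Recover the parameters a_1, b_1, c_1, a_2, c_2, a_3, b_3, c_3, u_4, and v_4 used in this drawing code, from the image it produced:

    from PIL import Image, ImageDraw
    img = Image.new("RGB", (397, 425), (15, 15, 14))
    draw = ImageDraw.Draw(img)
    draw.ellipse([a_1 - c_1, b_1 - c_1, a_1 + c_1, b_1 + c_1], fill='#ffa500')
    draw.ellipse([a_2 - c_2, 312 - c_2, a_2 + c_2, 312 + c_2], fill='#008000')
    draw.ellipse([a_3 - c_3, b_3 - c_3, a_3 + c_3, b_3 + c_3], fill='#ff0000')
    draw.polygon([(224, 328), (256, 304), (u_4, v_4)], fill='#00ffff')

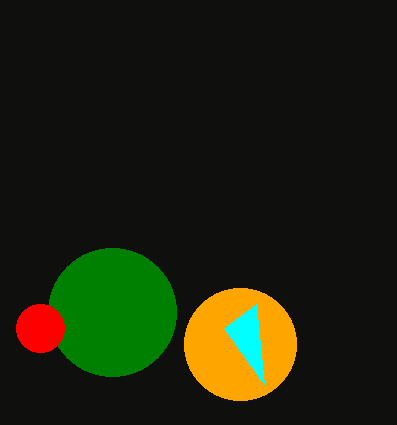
a_1 = 240; b_1 = 344; c_1 = 56; a_2 = 112; c_2 = 64; a_3 = 40; b_3 = 328; c_3 = 24; u_4 = 264; v_4 = 384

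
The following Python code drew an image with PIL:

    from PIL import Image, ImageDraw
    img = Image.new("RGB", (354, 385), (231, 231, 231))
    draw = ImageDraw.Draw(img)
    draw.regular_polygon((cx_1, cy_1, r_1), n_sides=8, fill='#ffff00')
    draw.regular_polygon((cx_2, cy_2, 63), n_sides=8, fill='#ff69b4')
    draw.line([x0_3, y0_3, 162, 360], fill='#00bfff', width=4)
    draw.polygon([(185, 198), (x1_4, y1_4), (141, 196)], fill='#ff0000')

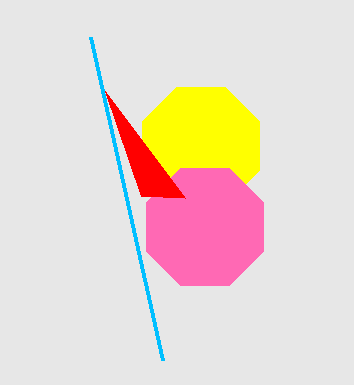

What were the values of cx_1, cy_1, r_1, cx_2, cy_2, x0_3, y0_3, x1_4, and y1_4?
cx_1 = 201
cy_1 = 146
r_1 = 63
cx_2 = 205
cy_2 = 227
x0_3 = 90
y0_3 = 37
x1_4 = 105
y1_4 = 91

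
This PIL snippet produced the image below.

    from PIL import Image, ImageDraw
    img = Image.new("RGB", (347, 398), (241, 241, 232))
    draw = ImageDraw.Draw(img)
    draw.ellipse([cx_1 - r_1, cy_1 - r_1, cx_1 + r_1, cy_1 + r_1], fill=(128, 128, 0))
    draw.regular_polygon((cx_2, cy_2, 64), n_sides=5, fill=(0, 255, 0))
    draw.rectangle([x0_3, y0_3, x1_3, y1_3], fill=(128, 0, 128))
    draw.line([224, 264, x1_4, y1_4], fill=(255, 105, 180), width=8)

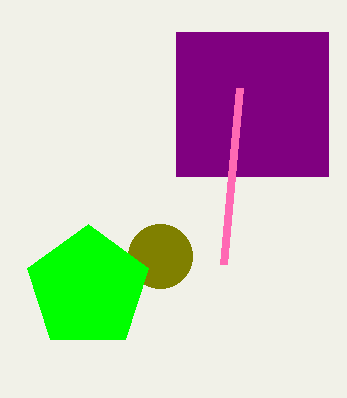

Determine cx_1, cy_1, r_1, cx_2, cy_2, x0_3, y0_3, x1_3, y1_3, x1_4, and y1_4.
cx_1 = 160, cy_1 = 256, r_1 = 32, cx_2 = 88, cy_2 = 288, x0_3 = 176, y0_3 = 32, x1_3 = 328, y1_3 = 176, x1_4 = 240, y1_4 = 88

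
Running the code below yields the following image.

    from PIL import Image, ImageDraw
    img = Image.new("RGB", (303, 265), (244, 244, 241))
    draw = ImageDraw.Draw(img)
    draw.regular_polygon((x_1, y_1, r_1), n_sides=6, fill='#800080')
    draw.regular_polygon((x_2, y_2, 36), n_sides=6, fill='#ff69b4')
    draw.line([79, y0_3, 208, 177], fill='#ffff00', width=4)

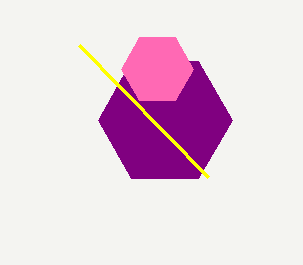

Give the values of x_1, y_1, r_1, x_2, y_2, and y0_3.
x_1 = 165, y_1 = 120, r_1 = 67, x_2 = 157, y_2 = 69, y0_3 = 45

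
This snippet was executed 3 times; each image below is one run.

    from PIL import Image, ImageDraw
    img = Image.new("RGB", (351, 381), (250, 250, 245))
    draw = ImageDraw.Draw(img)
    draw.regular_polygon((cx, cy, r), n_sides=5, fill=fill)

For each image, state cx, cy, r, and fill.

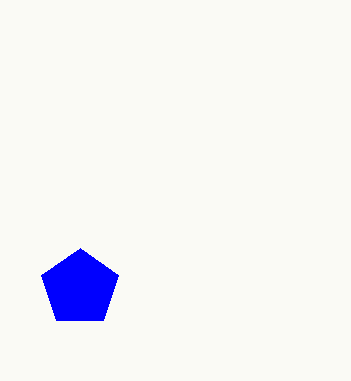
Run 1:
cx = 80; cy = 288; r = 40; fill = 'blue'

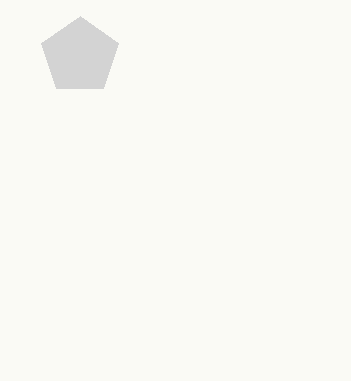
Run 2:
cx = 80; cy = 56; r = 40; fill = 'lightgray'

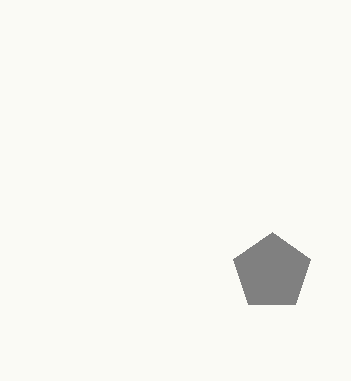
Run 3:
cx = 272
cy = 272
r = 40
fill = 'gray'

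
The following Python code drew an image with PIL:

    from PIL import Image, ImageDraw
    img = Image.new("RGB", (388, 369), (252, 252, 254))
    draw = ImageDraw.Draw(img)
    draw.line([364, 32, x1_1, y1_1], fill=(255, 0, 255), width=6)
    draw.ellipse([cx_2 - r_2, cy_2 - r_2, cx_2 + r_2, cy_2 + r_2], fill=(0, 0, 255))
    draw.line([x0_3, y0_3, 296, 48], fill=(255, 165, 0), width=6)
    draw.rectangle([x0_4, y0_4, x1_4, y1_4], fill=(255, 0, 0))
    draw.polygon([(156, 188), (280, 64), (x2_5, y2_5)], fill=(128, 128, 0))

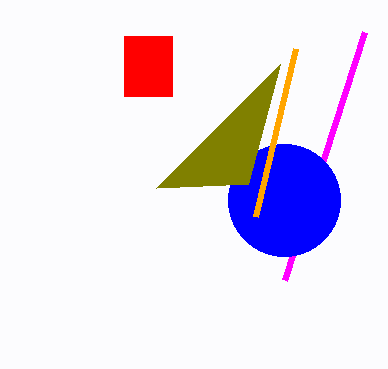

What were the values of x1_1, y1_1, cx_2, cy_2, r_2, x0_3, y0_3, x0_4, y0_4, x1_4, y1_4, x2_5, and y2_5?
x1_1 = 284; y1_1 = 280; cx_2 = 284; cy_2 = 200; r_2 = 56; x0_3 = 256; y0_3 = 216; x0_4 = 124; y0_4 = 36; x1_4 = 172; y1_4 = 96; x2_5 = 248; y2_5 = 184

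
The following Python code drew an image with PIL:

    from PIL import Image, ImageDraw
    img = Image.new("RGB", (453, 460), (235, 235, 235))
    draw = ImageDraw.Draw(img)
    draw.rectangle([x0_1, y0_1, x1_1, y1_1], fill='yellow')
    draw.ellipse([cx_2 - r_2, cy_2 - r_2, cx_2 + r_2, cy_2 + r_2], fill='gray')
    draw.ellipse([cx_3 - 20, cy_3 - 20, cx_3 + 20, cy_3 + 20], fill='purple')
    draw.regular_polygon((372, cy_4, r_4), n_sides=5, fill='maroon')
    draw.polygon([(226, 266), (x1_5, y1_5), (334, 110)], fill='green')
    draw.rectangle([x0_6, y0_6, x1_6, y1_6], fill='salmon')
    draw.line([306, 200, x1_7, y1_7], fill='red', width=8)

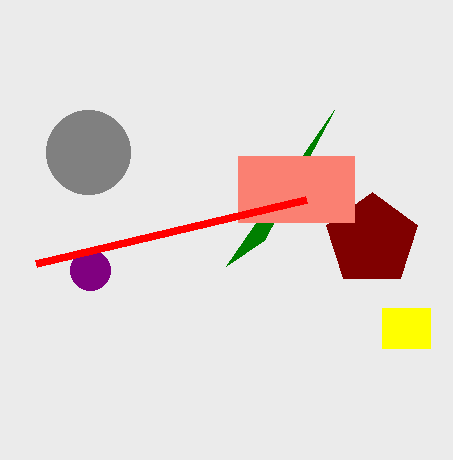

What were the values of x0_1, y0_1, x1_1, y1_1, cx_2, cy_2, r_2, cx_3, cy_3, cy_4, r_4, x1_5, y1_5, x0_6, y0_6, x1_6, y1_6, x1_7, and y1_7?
x0_1 = 382, y0_1 = 308, x1_1 = 430, y1_1 = 348, cx_2 = 88, cy_2 = 152, r_2 = 42, cx_3 = 90, cy_3 = 270, cy_4 = 240, r_4 = 48, x1_5 = 264, y1_5 = 240, x0_6 = 238, y0_6 = 156, x1_6 = 354, y1_6 = 222, x1_7 = 36, y1_7 = 264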